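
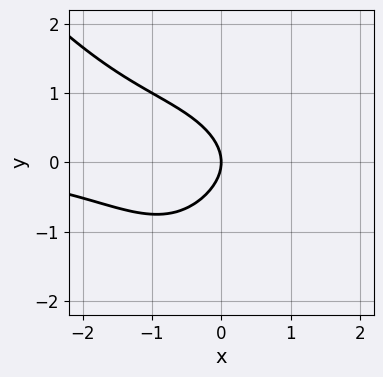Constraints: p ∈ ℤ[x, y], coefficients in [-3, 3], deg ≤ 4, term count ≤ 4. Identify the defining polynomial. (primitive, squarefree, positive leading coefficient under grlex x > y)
x^3*y + x^2*y^2 + 3*y^2 + 3*x

The degree is 4 — no degree-3 curve has this shape.
Against the integer gridlines: it meets the y-axis at y = 0 (among the integer gridlines); one x-axis crossing is at x = 0.
Assembling these constraints gives the stated polynomial.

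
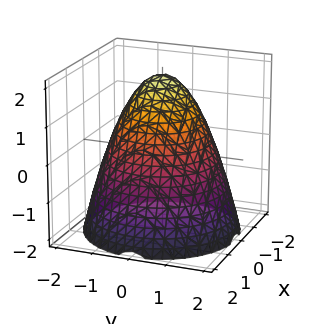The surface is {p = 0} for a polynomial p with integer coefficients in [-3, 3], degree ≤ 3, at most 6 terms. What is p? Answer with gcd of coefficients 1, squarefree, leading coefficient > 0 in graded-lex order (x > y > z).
Degree: no degree-1 surface has this shape, so deg p = 2.
Symmetry: the surface is invariant under rotation about z: p = q(x² + y², z).
Checking where it meets the axes: it crosses the z-axis at the gridline z = 2; a circular section at z = 1 has radius exactly 1.
Putting this together gives p.

x^2 + y^2 + z - 2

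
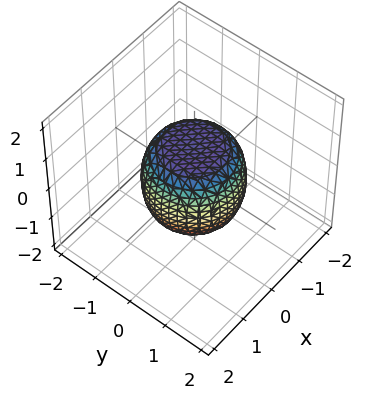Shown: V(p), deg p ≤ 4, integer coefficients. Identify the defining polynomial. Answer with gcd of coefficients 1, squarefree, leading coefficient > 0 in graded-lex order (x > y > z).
(a) The degree is 4 — a generic line meets the surface in up to 4 points.
(b) By symmetry, the surface is invariant under rotation about z: p = q(x² + y², z).
(c) Against the integer gridlines: a circular section at z = 1 has radius between 0 and 1; the z-axis gridline crossings are at z ∈ {-1, 1}.
(d) Assembling these constraints gives the stated polynomial.

2*x^4 + 4*x^2*y^2 + 2*y^4 - x^2 - y^2 + 2*z^2 - 2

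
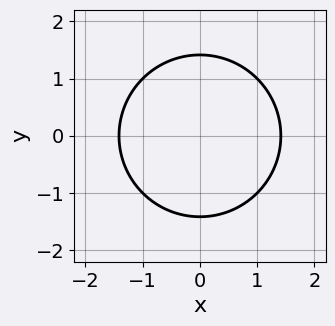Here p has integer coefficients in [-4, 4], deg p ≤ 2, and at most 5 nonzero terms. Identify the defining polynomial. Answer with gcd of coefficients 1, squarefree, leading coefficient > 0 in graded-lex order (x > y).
(a) The degree is 2 — no degree-1 curve has this shape.
(b) Symmetries: the y ↦ −y reflection is a symmetry, so y appears only in even powers; mirror symmetry x ↦ −x ⇒ only even powers of x.
(c) Together with the visible shape, these determine p as stated.

x^2 + y^2 - 2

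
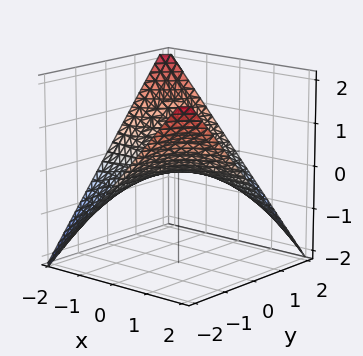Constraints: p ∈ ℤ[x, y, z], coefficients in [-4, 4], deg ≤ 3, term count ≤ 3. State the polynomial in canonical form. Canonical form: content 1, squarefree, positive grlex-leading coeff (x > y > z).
(a) deg p = 2. A hyperbolic paraboloid; a quadric.
(b) Against the integer gridlines: it crosses the z-axis at the gridline z = 0; every point of the y-axis in the box is on the surface; the visible x-axis segment lies entirely on the surface.
(c) Solving for integer coefficients yields p as stated.

x*y + 2*z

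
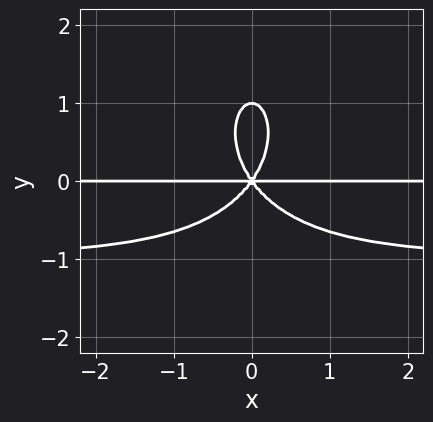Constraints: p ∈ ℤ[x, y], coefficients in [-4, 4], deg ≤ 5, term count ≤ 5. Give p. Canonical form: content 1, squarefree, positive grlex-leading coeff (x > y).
2*x^2*y^2 + y^4 + 2*x^2*y - y^3

The degree is 4 — a generic line meets the curve in up to 4 points.
Symmetries: the x ↦ −x reflection is a symmetry, so x appears only in even powers.
Reading off the gridlines: the y-axis gridline crossings are at y ∈ {0, 1}; every point of the x-axis in the box is on the curve.
Together with the visible shape, these determine p as stated.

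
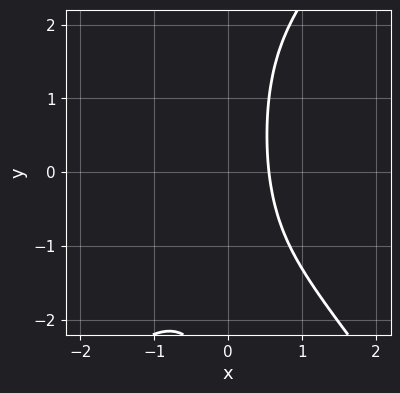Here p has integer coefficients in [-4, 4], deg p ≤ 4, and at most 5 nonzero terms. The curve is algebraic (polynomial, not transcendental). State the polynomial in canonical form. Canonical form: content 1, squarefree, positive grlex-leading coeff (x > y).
2*x^3 - x*y^2 + x*y + 3*x - 2

(a) Degree: no degree-2 curve has this shape, so deg p = 3.
(b) From the visible intercepts: it misses every integer gridline on the y-axis.
(c) Matching integer coefficients to the picture gives p.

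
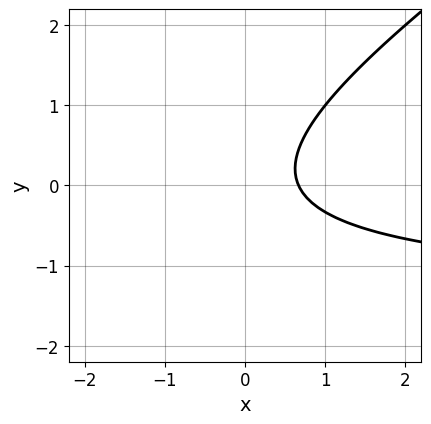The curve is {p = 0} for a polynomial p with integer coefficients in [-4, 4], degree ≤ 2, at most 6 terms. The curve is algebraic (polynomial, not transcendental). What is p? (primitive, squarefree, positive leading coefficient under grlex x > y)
(a) deg p = 2. No degree-1 curve has this shape.
(b) From the visible intercepts: the curve avoids every integer y-axis point in the box.
(c) These observations pin down the coefficients.

2*x*y - 3*y^2 + 3*x - 2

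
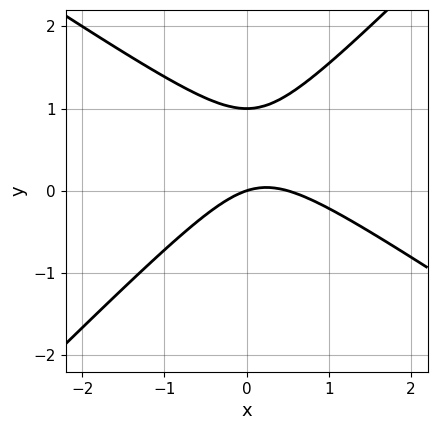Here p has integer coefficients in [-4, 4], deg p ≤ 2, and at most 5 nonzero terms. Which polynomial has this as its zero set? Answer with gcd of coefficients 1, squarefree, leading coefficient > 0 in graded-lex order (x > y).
First, degree: no degree-1 curve has this shape, so deg p = 2.
Next, reading off the gridlines: the y-axis gridline crossings are at y ∈ {0, 1}; it meets the x-axis at x = 0 (among the integer gridlines).
Finally, solving for integer coefficients yields p as stated.

2*x^2 + x*y - 3*y^2 - x + 3*y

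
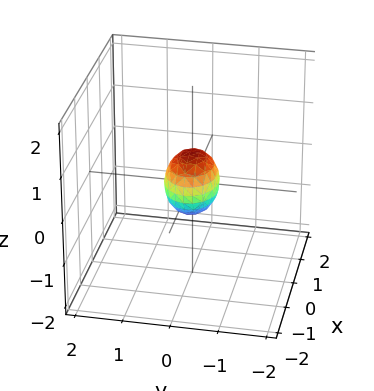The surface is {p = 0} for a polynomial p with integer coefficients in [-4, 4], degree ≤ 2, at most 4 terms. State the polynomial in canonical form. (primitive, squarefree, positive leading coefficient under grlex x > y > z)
2*x^2 + 3*y^2 + 2*z^2 - 1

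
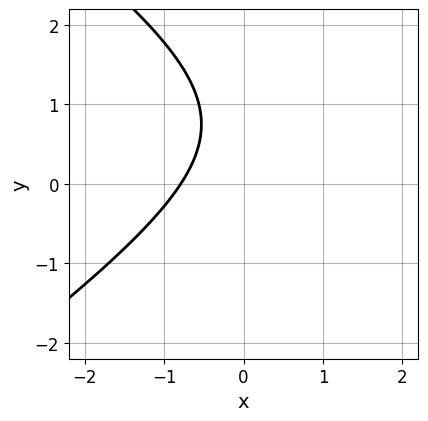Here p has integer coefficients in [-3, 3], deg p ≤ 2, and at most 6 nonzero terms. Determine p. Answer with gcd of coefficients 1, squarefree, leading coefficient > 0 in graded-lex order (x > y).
Degree: the shape is more complex than any degree-1 curve, so deg p = 2.
Observable constraints: no y-intercept at any integer in the box.
Solving for integer coefficients yields p as stated.

x^2 - 2*y^2 - 3*x + 3*y - 3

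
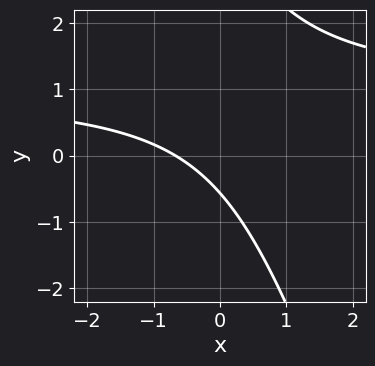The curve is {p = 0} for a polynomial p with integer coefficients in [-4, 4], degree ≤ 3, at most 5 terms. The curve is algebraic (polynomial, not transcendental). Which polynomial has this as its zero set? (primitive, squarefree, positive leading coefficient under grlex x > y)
3*x*y + y^2 - 3*x - 3*y - 2

Degree: a generic line meets the curve in up to 2 points, so deg p = 2.
Solving for integer coefficients yields p as stated.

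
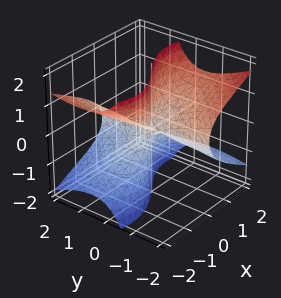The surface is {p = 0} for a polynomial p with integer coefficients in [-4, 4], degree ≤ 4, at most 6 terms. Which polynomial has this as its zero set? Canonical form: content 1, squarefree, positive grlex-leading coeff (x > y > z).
x^3 + 2*x*y^2 - 2*x*z^2 + y^2*z + 3*y*z^2

1. The degree is 3 — a generic line meets the surface in up to 3 points.
2. Against the integer gridlines: every point of the y-axis in the box is on the surface; it meets the x-axis at x = 0 (among the integer gridlines); the visible z-axis segment lies entirely on the surface.
3. Matching integer coefficients to the picture gives p.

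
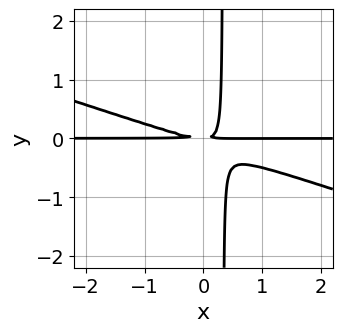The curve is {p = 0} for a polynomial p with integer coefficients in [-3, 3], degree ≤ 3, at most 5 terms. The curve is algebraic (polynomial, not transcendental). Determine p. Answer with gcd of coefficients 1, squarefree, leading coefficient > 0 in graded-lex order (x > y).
x^2*y + 3*x*y^2 - y^2

First, deg p = 3. A generic line meets the curve in up to 3 points.
Next, reading off the gridlines: the visible x-axis segment lies entirely on the curve.
Finally, these observations pin down the coefficients.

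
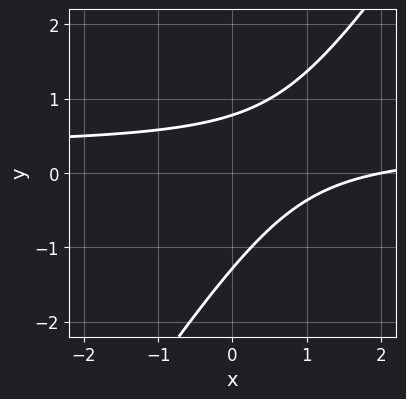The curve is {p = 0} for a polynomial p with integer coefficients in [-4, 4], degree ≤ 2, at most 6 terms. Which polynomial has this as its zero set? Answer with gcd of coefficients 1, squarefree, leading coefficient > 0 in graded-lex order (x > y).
First, degree: no degree-1 curve has this shape, so deg p = 2.
Next, observable constraints: it crosses the x-axis at the gridline x = 2.
Finally, these observations pin down the coefficients.

3*x*y - 2*y^2 - x - y + 2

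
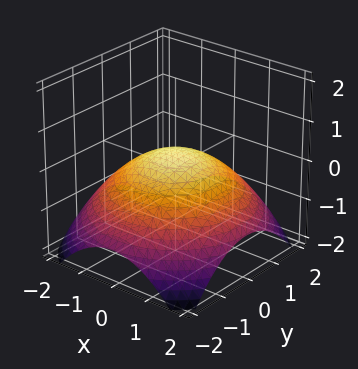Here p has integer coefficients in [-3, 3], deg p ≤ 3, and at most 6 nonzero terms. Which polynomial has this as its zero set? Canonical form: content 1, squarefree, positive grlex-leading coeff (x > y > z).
x^2 + y^2 + 3*z - 1

1. The degree is 2 — a generic line meets the surface in up to 2 points.
2. Symmetry: the z-axis is an axis of rotation, so x and y enter only as x² + y².
3. Against the integer gridlines: the y-axis gridline crossings are at y ∈ {-1, 1}; among the integer gridlines, it crosses the x-axis at x ∈ {-1, 1}.
4. Putting this together gives p.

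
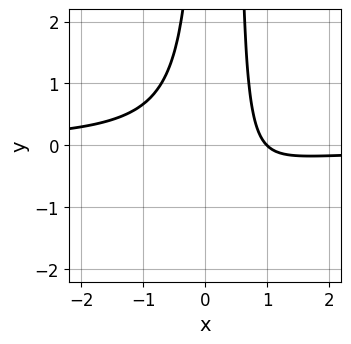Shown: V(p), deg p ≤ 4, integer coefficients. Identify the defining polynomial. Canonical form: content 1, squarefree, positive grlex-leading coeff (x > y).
2*x^2*y - x*y + x - 1

1. Degree: no degree-2 curve has this shape, so deg p = 3.
2. Against the integer gridlines: it meets the x-axis at x = 1 (among the integer gridlines); no y-intercept at any integer in the box.
3. These observations pin down the coefficients.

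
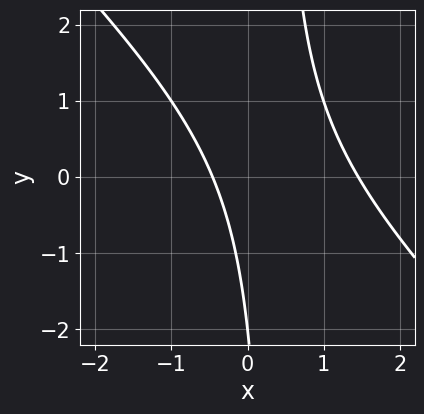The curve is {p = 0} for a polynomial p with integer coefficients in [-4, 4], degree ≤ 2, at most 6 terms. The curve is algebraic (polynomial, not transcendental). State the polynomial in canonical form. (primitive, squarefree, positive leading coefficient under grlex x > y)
1. Degree: a generic line meets the curve in up to 2 points, so deg p = 2.
2. Reading off the gridlines: it crosses the y-axis at the gridline y = -2.
3. These observations pin down the coefficients.

3*x^2 + 3*x*y - 3*x - y - 2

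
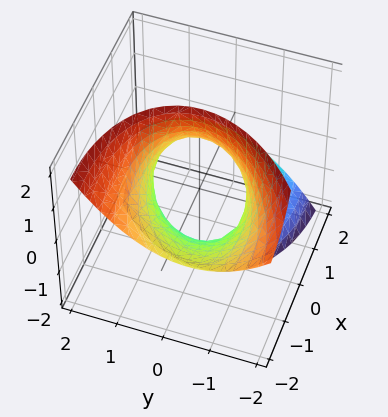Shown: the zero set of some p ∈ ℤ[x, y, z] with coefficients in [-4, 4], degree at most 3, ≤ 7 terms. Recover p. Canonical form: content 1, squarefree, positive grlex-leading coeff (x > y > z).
(a) The degree is 2 — a generic line meets the surface in up to 2 points.
(b) From the axis intercepts and sections: the y-axis gridline crossings are at y ∈ {-1, 1}; it misses every integer gridline on the z-axis.
(c) These observations pin down the coefficients.

x^2 - x*y + 3*x*z + 2*y^2 - 2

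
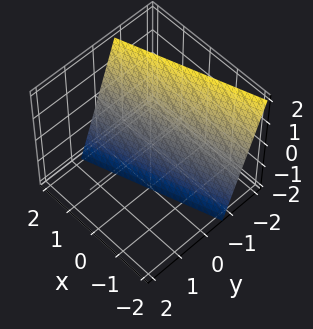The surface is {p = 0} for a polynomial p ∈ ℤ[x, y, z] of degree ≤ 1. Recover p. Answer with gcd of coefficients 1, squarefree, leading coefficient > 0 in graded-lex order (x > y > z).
Degree: every cross-section is a straight line — this is a plane, so deg p = 1.
Checking where it meets the axes: it meets the x-axis at x = 2 (among the integer gridlines); one z-axis crossing is at z = -2.
The integer polynomial consistent with all of this is the stated p.

x - 3*y - z - 2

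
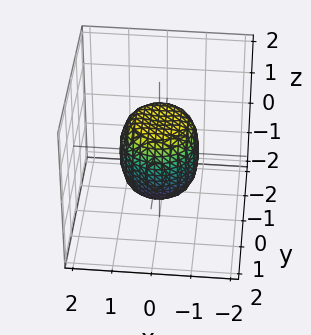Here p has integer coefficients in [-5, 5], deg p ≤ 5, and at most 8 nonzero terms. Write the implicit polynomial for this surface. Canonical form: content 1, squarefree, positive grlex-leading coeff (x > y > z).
1. deg p = 4. No degree-3 surface has this shape.
2. Symmetry: the surface is invariant under rotation about z: p = q(x² + y², z).
3. Reading off the gridlines: the z-axis gridline crossings are at z ∈ {-1, 1}; among the integer gridlines, it crosses the x-axis at x ∈ {-1, 1}; the y-axis gridline crossings are at y ∈ {-1, 1}.
4. The integer polynomial consistent with all of this is the stated p.

2*x^4 + 4*x^2*y^2 + 2*y^4 - x^2 - y^2 + z^2 - 1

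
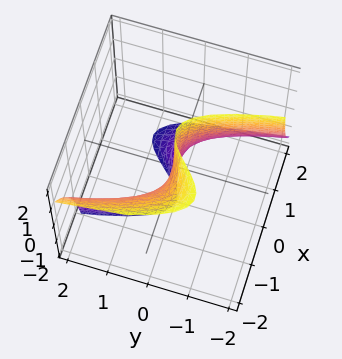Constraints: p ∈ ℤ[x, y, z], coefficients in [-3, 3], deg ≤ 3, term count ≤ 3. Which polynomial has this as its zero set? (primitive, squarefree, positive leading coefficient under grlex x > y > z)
1. Degree: the shape is more complex than any degree-2 surface, so deg p = 3.
2. Observable constraints: one y-axis crossing is at y = 0; the visible z-axis segment lies entirely on the surface; it meets the x-axis at x = 0 (among the integer gridlines).
3. Fitting integer coefficients to these (and the overall shape) gives p.

2*x^3 + 2*x^2*z + 3*y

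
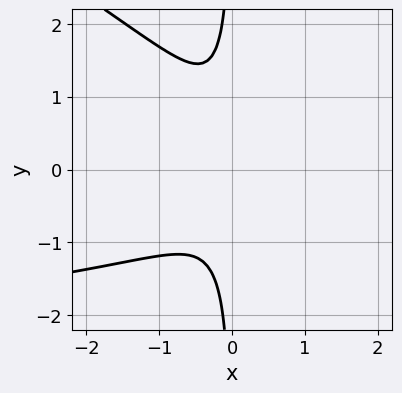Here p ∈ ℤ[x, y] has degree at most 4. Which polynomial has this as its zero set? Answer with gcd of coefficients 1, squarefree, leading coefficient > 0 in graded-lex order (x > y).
1. The degree is 3 — a generic line meets the curve in up to 3 points.
2. From the visible intercepts: the curve avoids every integer y-axis point in the box; it misses every integer gridline on the x-axis.
3. These observations pin down the coefficients.

x^2*y + 2*x*y^2 + 3*x^2 + 1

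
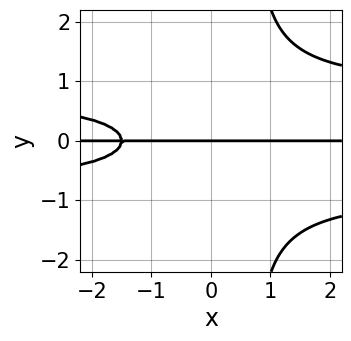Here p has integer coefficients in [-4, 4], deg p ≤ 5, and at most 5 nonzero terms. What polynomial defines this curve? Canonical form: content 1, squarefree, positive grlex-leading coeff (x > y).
3*x*y^3 - 2*y^3 - 2*x*y - 3*y

1. deg p = 4.
2. Against the integer gridlines: it meets the y-axis at y = 0 (among the integer gridlines); every point of the x-axis in the box is on the curve.
3. Solving for integer coefficients yields p as stated.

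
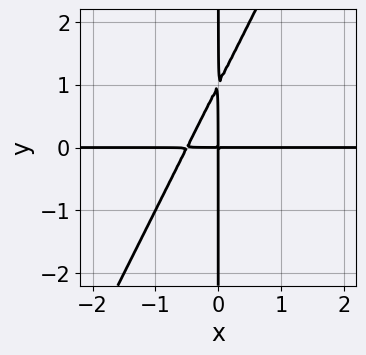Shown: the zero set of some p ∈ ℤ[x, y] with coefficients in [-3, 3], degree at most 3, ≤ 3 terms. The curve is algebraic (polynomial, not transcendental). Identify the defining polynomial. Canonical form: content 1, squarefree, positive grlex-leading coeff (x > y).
1. deg p = 3.
2. From the axis intercepts and sections: every point of the y-axis in the box is on the curve; the visible x-axis segment lies entirely on the curve.
3. The integer polynomial consistent with all of this is the stated p.

2*x^2*y - x*y^2 + x*y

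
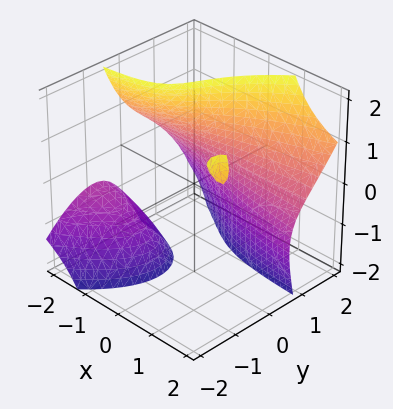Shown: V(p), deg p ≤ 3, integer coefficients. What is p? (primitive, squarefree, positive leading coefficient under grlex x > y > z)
1. I count 3 distinct pieces. They look like related sheets of one shape, so recover p as a whole.
2. The degree is 3 — a generic line meets the surface in up to 3 points.
3. Reading off the gridlines: it misses every integer gridline on the z-axis; it misses every integer gridline on the x-axis.
4. Matching integer coefficients to the picture gives p.

3*x*y*z + x*z^2 - 2*y^3 + 3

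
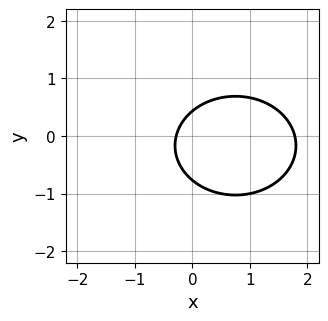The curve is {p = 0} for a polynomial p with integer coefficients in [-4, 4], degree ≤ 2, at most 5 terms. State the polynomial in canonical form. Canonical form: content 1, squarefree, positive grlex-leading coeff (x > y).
2*x^2 + 3*y^2 - 3*x + y - 1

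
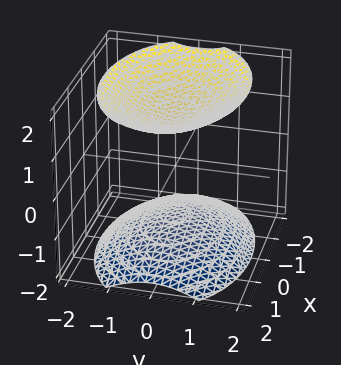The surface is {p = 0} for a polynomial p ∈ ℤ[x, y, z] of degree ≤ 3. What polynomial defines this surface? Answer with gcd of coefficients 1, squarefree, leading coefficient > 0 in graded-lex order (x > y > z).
First, the picture has 2 separate pieces. They look like related sheets of one shape, so recover p as a whole.
Next, degree: two sheets facing apart; a quadric, so deg p = 2.
Next, symmetries: it's symmetric under x → −x, forcing even powers of x; it's symmetric under z → −z, forcing even powers of z; mirror symmetry y ↦ −y ⇒ only even powers of y.
Then, against the integer gridlines: the surface avoids every integer x-axis point in the box; it misses every integer gridline on the y-axis.
Finally, matching integer coefficients to the picture gives p.

x^2 + 2*y^2 - 2*z^2 + 3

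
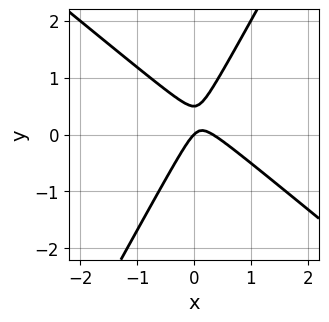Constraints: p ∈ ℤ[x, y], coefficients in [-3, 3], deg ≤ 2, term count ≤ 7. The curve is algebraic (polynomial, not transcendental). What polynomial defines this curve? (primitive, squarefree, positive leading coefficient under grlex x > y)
First, the degree is 2 — the shape is more complex than any degree-1 curve.
Then, against the integer gridlines: it meets the y-axis at y = 0 (among the integer gridlines); one x-axis crossing is at x = 0.
Finally, matching integer coefficients to the picture gives p.

3*x^2 + 2*x*y - 2*y^2 - x + y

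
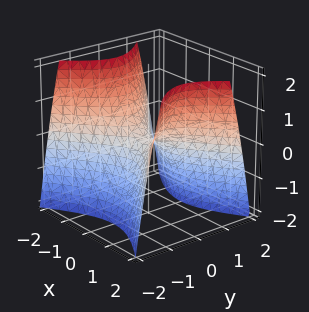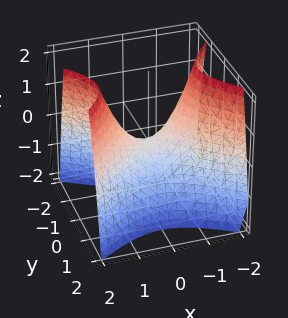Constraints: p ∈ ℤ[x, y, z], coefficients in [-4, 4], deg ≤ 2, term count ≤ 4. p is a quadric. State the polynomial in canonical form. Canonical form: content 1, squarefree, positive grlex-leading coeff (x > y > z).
(a) Degree: a hyperbolic paraboloid; a quadric, so deg p = 2.
(b) Symmetries: mirror symmetry x ↦ −x ⇒ only even powers of x; it's symmetric under y → −y, forcing even powers of y.
(c) Against the integer gridlines: one y-axis crossing is at y = 0; it crosses the x-axis at the gridline x = 0; it meets the z-axis at z = 0 (among the integer gridlines).
(d) Fitting integer coefficients to these (and the overall shape) gives p.

2*x^2 - 3*y^2 - 2*z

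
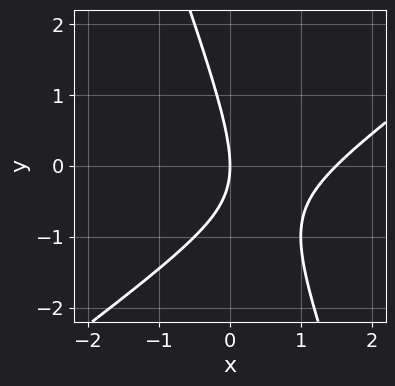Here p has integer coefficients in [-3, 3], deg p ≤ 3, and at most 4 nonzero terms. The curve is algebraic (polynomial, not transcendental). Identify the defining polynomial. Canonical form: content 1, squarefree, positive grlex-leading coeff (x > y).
2*x^2 - 2*x*y - y^2 - 3*x

(a) The degree is 2 — the shape is more complex than any degree-1 curve.
(b) Reading off the gridlines: it crosses the x-axis at the gridline x = 0; one y-axis crossing is at y = 0.
(c) Putting this together gives p.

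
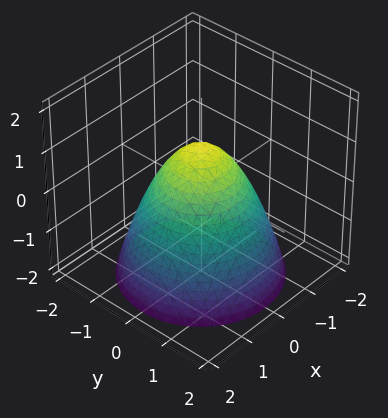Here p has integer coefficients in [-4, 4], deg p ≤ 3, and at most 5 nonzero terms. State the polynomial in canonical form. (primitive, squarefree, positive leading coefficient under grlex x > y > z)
The degree is 2 — no degree-1 surface has this shape.
Symmetry: the z-axis is an axis of rotation, so x and y enter only as x² + y².
Against the integer gridlines: it meets the z-axis at z = 1 (among the integer gridlines); a circular section at z = 0 has radius exactly 1.
The integer polynomial consistent with all of this is the stated p. Check: (0, -1, 0) on the y-axis lies on the surface, and p(0, -1, 0) = 0. ✓

x^2 + y^2 + z - 1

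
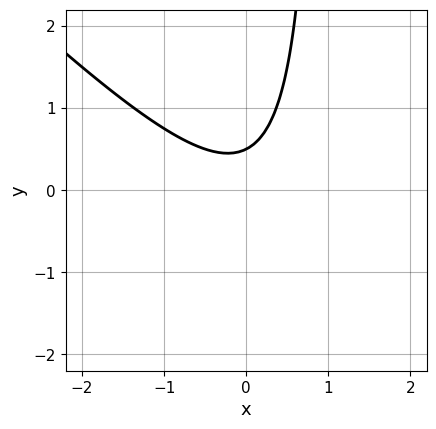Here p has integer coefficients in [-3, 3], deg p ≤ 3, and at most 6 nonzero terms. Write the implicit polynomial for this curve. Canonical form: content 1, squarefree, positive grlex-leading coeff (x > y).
2*x^2 + 2*x*y - 2*y + 1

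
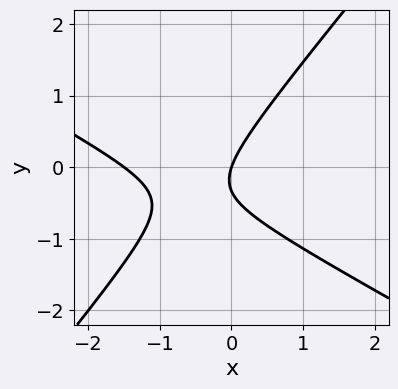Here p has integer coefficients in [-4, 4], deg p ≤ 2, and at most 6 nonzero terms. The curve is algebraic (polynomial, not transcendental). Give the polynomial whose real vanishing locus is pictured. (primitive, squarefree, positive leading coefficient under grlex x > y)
2*x^2 + 2*x*y - 3*y^2 + 3*x - y

1. deg p = 2.
2. Checking where it meets the axes: it crosses the y-axis at the gridline y = 0; it crosses the x-axis at the gridline x = 0.
3. Fitting integer coefficients to these (and the overall shape) gives p.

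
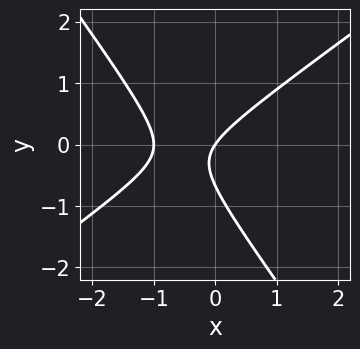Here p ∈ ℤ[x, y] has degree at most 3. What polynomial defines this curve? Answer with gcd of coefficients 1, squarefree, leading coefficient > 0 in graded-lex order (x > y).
(a) deg p = 2. The shape is more complex than any degree-1 curve.
(b) From the axis intercepts and sections: the x-axis gridline crossings are at x ∈ {-1, 0}; one y-axis crossing is at y = 0.
(c) Solving for integer coefficients yields p as stated.

3*x^2 - 2*x*y - 3*y^2 + 3*x - 2*y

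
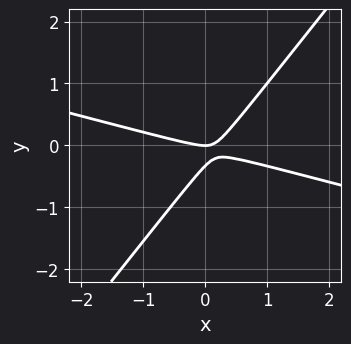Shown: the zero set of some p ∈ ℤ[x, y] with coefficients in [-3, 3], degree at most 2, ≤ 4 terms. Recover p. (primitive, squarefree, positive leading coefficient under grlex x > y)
x^2 + 3*x*y - 3*y^2 - y

(a) Degree: no degree-1 curve has this shape, so deg p = 2.
(b) From the visible intercepts: one y-axis crossing is at y = 0; it crosses the x-axis at the gridline x = 0.
(c) Together with the visible shape, these determine p as stated.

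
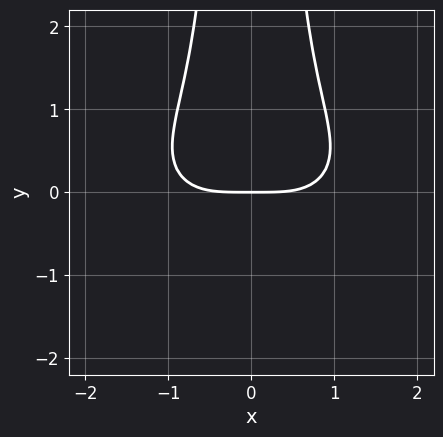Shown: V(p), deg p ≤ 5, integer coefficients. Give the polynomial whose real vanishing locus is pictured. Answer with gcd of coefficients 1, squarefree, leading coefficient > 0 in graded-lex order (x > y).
(a) The degree is 4 — a generic line meets the curve in up to 4 points.
(b) Symmetries: mirror symmetry x ↦ −x ⇒ only even powers of x.
(c) From the axis intercepts and sections: it meets the y-axis at y = 0 (among the integer gridlines); it crosses the x-axis at the gridline x = 0.
(d) The integer polynomial consistent with all of this is the stated p.

x^4 + 3*x^2*y^2 - 3*y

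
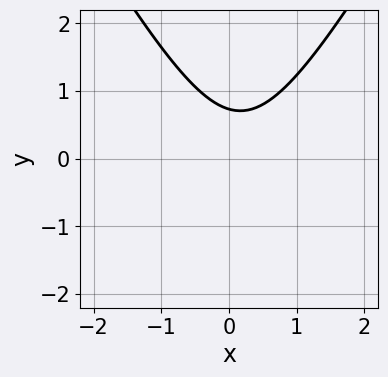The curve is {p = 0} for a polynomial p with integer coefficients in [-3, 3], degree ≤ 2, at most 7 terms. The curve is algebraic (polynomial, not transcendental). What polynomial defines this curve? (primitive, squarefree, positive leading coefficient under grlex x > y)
3*x^2 - y^2 - x - 2*y + 2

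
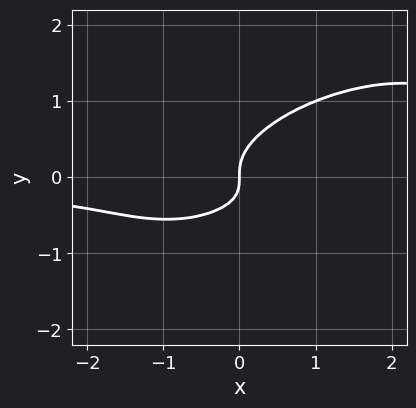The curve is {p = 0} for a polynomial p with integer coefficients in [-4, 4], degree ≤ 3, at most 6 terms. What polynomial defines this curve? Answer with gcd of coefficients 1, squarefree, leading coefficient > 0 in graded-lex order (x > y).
deg p = 3.
Checking where it meets the axes: it meets the x-axis at x = 0 (among the integer gridlines); it meets the y-axis at y = 0 (among the integer gridlines).
Fitting integer coefficients to these (and the overall shape) gives p.

x^2*y - 2*x*y^2 + 3*y^3 - x*y - x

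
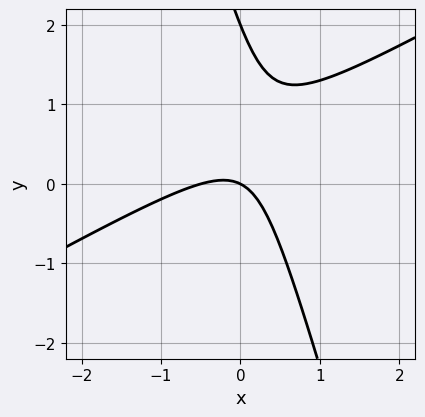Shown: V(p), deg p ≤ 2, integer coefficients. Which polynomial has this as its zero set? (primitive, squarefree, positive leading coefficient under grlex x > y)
2*x^2 - 3*x*y - y^2 + x + 2*y

1. Degree: the shape is more complex than any degree-1 curve, so deg p = 2.
2. Reading off the gridlines: one x-axis crossing is at x = 0; among the integer gridlines, it crosses the y-axis at y ∈ {0, 2}.
3. The integer polynomial consistent with all of this is the stated p.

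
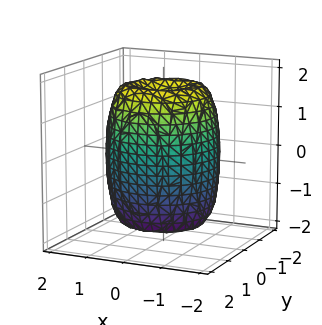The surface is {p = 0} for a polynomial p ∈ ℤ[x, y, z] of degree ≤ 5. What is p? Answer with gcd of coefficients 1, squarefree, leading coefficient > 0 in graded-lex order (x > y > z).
deg p = 4. The shape is more complex than any degree-3 surface.
By symmetry, every cross-section ⟂ z is a circle, so x, y appear only via x² + y².
From the axis intercepts and sections: a circular section at z = 1 has radius between 1 and 2.
The integer polynomial consistent with all of this is the stated p.

2*x^4 + 4*x^2*y^2 + 2*y^4 - 3*x^2 - 3*y^2 + z^2 - 2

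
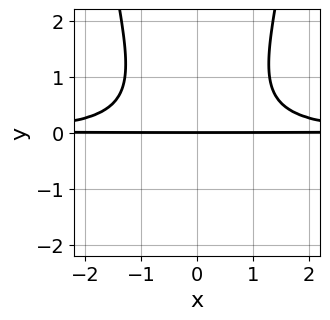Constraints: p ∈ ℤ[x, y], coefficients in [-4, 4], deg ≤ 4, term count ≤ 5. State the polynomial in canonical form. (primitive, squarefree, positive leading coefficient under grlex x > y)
deg p = 4. A generic line meets the curve in up to 4 points.
Symmetries: it's symmetric under x → −x, forcing even powers of x.
Checking where it meets the axes: it crosses the y-axis at the gridline y = 0; the visible x-axis segment lies entirely on the curve.
Assembling these constraints gives the stated polynomial.

3*x^2*y^2 - 2*y^3 - 3*y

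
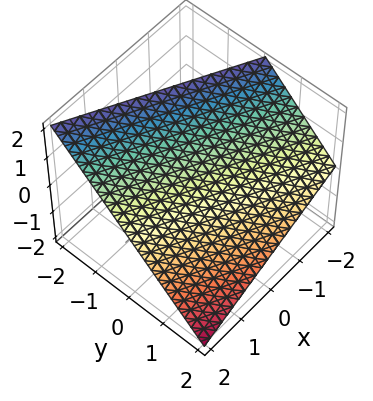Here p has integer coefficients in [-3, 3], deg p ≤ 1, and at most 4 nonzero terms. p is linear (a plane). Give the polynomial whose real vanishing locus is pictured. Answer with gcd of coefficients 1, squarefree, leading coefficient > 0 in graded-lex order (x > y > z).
x + 2*y + 2*z - 2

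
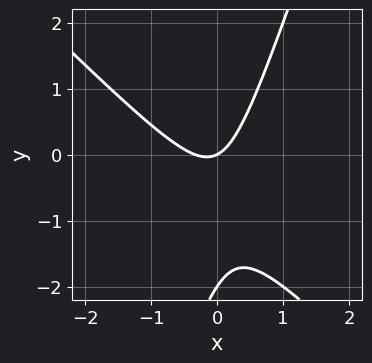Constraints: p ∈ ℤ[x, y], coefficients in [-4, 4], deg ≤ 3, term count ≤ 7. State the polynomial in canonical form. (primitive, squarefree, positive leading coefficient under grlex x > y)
First, degree: a generic line meets the curve in up to 2 points, so deg p = 2.
Next, checking where it meets the axes: among the integer gridlines, it crosses the y-axis at y ∈ {-2, 0}; it meets the x-axis at x = 0 (among the integer gridlines).
Finally, fitting integer coefficients to these (and the overall shape) gives p.

3*x^2 + 2*x*y - y^2 + x - 2*y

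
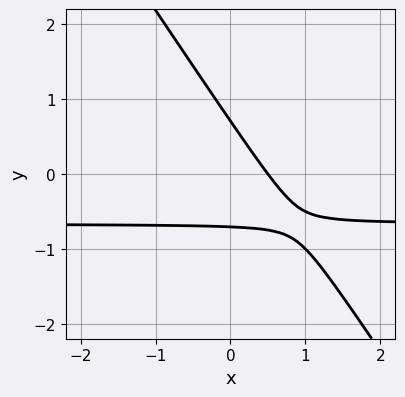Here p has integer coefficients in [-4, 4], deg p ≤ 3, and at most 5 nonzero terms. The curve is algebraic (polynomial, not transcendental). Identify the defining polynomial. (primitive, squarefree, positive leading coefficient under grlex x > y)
Degree: the shape is more complex than any degree-1 curve, so deg p = 2.
Putting this together gives p.

3*x*y + 2*y^2 + 2*x - 1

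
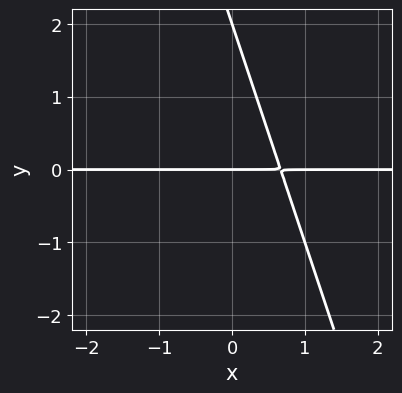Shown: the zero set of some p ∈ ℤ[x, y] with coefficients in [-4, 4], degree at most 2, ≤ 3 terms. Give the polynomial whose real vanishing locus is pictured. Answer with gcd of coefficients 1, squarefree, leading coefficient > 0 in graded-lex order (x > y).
3*x*y + y^2 - 2*y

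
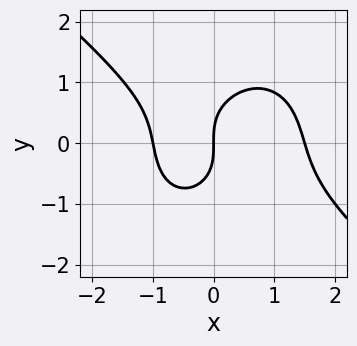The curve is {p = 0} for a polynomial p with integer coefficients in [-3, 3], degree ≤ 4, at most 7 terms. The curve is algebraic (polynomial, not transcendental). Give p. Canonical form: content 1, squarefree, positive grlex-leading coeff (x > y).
First, degree: a generic line meets the curve in up to 3 points, so deg p = 3.
Next, observable constraints: among the integer gridlines, it crosses the x-axis at x ∈ {-1, 0}; one y-axis crossing is at y = 0.
Finally, putting this together gives p.

2*x^3 + x^2*y + 2*y^3 - x^2 - 3*x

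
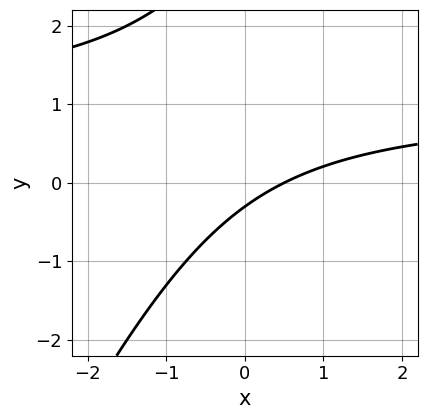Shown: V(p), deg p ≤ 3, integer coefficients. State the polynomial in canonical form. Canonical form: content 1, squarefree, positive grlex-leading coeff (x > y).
2*x*y - y^2 - 2*x + 3*y + 1

(a) The degree is 2 — no degree-1 curve has this shape.
(b) Putting this together gives p.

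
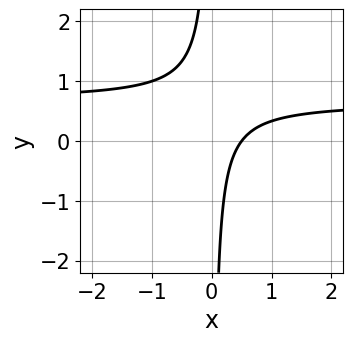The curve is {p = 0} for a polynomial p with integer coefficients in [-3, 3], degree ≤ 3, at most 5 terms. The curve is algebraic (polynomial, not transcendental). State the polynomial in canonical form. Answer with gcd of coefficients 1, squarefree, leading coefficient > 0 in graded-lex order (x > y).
3*x*y - 2*x + 1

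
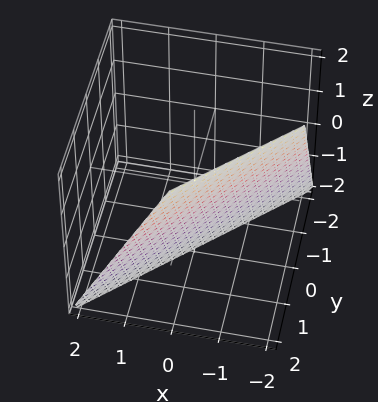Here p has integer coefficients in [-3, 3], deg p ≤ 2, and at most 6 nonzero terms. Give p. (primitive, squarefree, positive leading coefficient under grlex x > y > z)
2*x - 2*y + z + 2

First, degree: every cross-section is a straight line — this is a plane, so deg p = 1.
Then, reading off the gridlines: it crosses the x-axis at the gridline x = -1; one z-axis crossing is at z = -2; one y-axis crossing is at y = 1.
Finally, putting this together gives p.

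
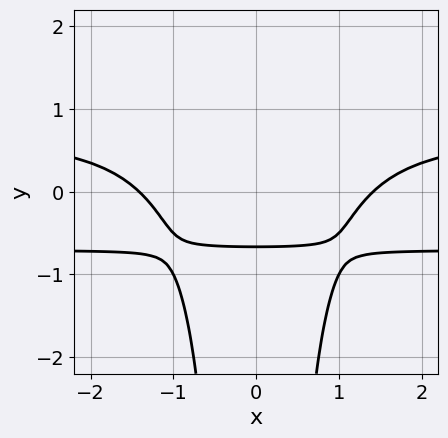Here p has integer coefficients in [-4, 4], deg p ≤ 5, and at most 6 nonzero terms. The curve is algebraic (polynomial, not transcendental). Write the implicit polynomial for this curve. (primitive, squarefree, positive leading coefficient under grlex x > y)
2*x^2*y^2 - x^2 + 3*y + 2

(a) deg p = 4. The shape is more complex than any degree-3 curve.
(b) Symmetries: mirror symmetry x ↦ −x ⇒ only even powers of x.
(c) Fitting integer coefficients to these (and the overall shape) gives p.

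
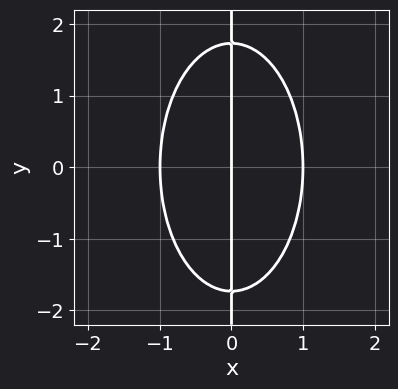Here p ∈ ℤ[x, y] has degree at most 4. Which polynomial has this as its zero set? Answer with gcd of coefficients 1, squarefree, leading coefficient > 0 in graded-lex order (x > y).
3*x^3 + x*y^2 - 3*x

deg p = 3. The shape is more complex than any degree-2 curve.
Symmetries: mirror symmetry y ↦ −y ⇒ only even powers of y.
Against the integer gridlines: among the integer gridlines, it crosses the x-axis at x ∈ {-1, 0, 1}; the visible y-axis segment lies entirely on the curve.
Solving for integer coefficients yields p as stated.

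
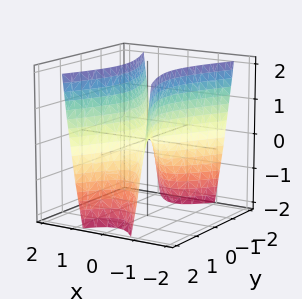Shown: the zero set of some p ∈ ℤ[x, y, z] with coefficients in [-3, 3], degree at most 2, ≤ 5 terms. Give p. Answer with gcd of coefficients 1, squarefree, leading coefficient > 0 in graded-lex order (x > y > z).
3*x^2 - y^2 - z

The degree is 2 — a hyperbolic paraboloid; a quadric.
Symmetries: mirror symmetry x ↦ −x ⇒ only even powers of x; it's symmetric under y → −y, forcing even powers of y.
From the visible intercepts: it crosses the z-axis at the gridline z = 0; it meets the y-axis at y = 0 (among the integer gridlines).
Matching integer coefficients to the picture gives p.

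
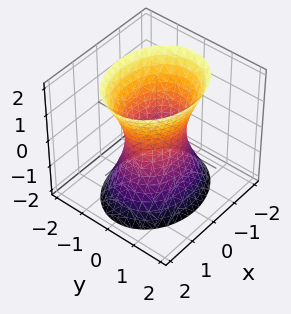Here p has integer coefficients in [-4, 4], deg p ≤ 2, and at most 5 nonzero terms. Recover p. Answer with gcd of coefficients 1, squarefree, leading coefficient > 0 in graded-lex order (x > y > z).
2*x^2 + 3*y^2 - z^2 - 2

Degree: one connected sheet with a waist; a quadric, so deg p = 2.
Symmetries: the y ↦ −y reflection is a symmetry, so y appears only in even powers; mirror symmetry x ↦ −x ⇒ only even powers of x; the z ↦ −z reflection is a symmetry, so z appears only in even powers.
Checking where it meets the axes: among the integer gridlines, it crosses the x-axis at x ∈ {-1, 1}; no z-intercept at any integer in the box.
Putting this together gives p.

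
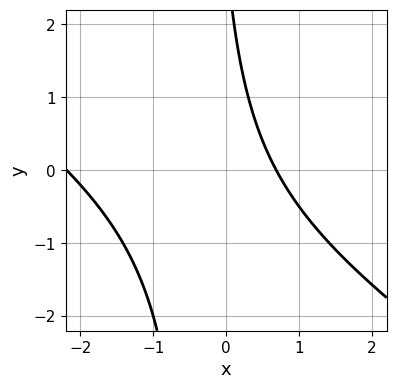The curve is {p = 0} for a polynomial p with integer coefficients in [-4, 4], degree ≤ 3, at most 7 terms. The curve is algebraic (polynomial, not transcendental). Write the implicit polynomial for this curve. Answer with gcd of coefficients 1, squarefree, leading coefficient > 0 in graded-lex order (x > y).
2*x^2 + 3*x*y + 3*x + y - 3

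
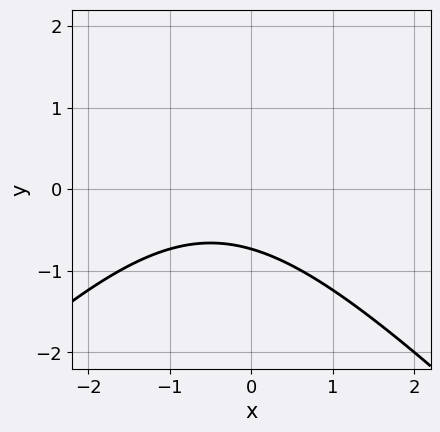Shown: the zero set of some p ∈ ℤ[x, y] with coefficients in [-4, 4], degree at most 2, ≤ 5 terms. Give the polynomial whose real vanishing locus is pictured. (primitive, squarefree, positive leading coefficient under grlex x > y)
x^2 - y^2 + x + 2*y + 2

1. The degree is 2 — the shape is more complex than any degree-1 curve.
2. Observable constraints: it misses every integer gridline on the x-axis.
3. Solving for integer coefficients yields p as stated.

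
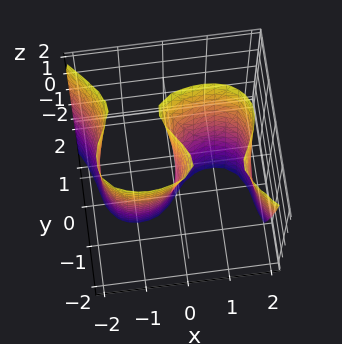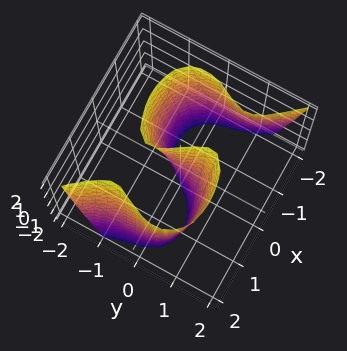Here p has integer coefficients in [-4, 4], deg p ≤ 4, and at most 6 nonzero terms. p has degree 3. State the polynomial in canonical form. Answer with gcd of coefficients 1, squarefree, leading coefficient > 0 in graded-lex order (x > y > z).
x^3 + x*y^2 + 2*y^3 - y*z - 3*x

(a) Degree: the shape is more complex than any degree-2 surface, so deg p = 3.
(b) Reading off the gridlines: one x-axis crossing is at x = 0; it crosses the y-axis at the gridline y = 0; the visible z-axis segment lies entirely on the surface.
(c) Putting this together gives p.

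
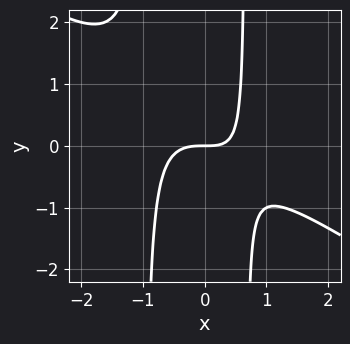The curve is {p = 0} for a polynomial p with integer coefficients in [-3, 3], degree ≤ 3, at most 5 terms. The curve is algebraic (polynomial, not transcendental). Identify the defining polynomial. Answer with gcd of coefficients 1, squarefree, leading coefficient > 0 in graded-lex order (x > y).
First, degree: a generic line meets the curve in up to 3 points, so deg p = 3.
Then, from the axis intercepts and sections: it meets the x-axis at x = 0 (among the integer gridlines); it crosses the y-axis at the gridline y = 0.
Finally, the integer polynomial consistent with all of this is the stated p.

2*x^3 + 3*x^2*y + x*y - 2*y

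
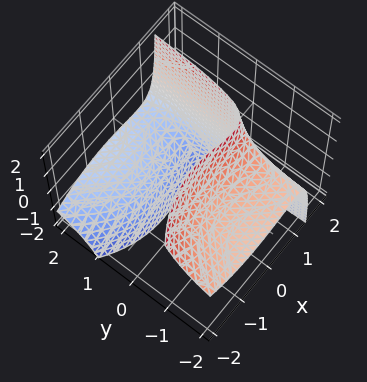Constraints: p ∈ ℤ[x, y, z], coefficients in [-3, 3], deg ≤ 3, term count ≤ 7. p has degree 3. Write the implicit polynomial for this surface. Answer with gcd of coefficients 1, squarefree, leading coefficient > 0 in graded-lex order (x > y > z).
1. The degree is 3 — a generic line meets the surface in up to 3 points.
2. From the axis intercepts and sections: no z-intercept at any integer in the box; no y-intercept at any integer in the box.
3. Fitting integer coefficients to these (and the overall shape) gives p.

x^3 + 2*x*y*z - 3*y*z + x - 3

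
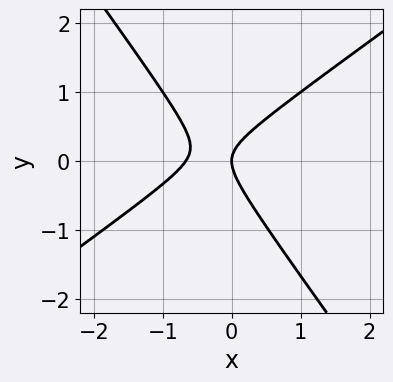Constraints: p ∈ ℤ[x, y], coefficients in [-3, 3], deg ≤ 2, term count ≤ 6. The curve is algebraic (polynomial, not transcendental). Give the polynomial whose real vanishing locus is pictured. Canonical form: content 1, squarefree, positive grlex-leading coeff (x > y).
3*x^2 - 2*x*y - 3*y^2 + 2*x

(a) The degree is 2 — no degree-1 curve has this shape.
(b) Observable constraints: one x-axis crossing is at x = 0; it crosses the y-axis at the gridline y = 0.
(c) Solving for integer coefficients yields p as stated.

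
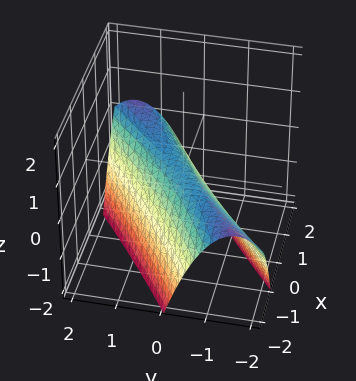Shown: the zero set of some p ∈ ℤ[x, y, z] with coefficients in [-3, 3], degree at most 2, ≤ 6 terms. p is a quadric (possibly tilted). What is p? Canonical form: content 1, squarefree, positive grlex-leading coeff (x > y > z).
x^2 - 3*x*y + 2*y^2 + 2*z

1. The degree is 2 — the shape is more complex than any degree-1 surface.
2. From the visible intercepts: one x-axis crossing is at x = 0; it meets the z-axis at z = 0 (among the integer gridlines); one y-axis crossing is at y = 0.
3. The integer polynomial consistent with all of this is the stated p.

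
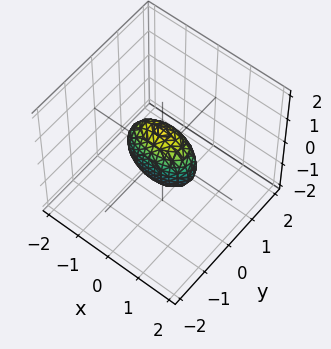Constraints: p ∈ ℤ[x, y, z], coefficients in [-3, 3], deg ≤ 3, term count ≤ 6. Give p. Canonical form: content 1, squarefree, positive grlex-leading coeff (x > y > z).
1. deg p = 2.
2. Symmetries: the x ↦ −x reflection is a symmetry, so x appears only in even powers; the z ↦ −z reflection is a symmetry, so z appears only in even powers; mirror symmetry y ↦ −y ⇒ only even powers of y.
3. Reading off the gridlines: among the integer gridlines, it crosses the z-axis at z ∈ {-1, 1}; among the integer gridlines, it crosses the x-axis at x ∈ {-1, 1}.
4. Matching integer coefficients to the picture gives p.

x^2 + 3*y^2 + z^2 - 1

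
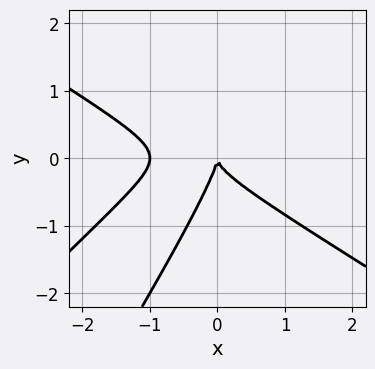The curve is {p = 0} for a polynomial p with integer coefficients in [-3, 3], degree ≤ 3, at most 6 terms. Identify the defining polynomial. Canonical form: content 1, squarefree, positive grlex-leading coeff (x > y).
First, the degree is 3 — no degree-2 curve has this shape.
Then, observable constraints: it crosses the y-axis at the gridline y = 0; the x-axis gridline crossings are at x ∈ {-1, 0}.
Finally, assembling these constraints gives the stated polynomial.

x^3 - 2*x*y^2 + y^3 + x^2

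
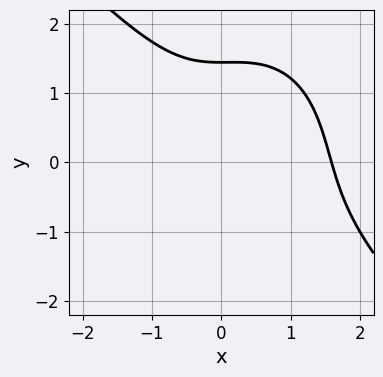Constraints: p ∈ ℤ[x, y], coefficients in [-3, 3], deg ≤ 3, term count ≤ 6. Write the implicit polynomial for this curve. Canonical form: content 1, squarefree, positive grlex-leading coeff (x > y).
(a) The degree is 3 — the shape is more complex than any degree-2 curve.
(b) Putting this together gives p.

2*x^3 + x^2*y + y^3 - 2*x^2 - 3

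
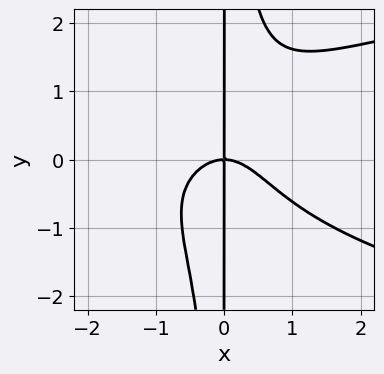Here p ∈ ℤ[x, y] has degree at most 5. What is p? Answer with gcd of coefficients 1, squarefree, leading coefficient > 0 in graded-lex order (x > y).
First, degree: the shape is more complex than any degree-3 curve, so deg p = 4.
Then, reading off the gridlines: one x-axis crossing is at x = 0; the visible y-axis segment lies entirely on the curve.
Finally, putting this together gives p.

x^2*y^2 - x^3 - x*y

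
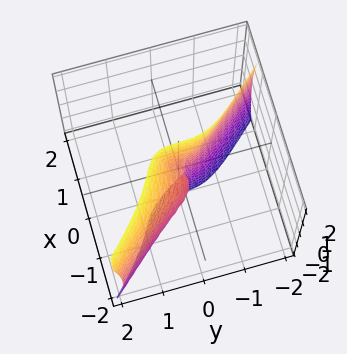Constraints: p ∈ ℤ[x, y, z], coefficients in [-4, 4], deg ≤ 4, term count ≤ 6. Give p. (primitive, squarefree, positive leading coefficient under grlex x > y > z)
1. The degree is 3 — the shape is more complex than any degree-2 surface.
2. From the visible intercepts: it meets the x-axis at x = 0 (among the integer gridlines); the visible z-axis segment lies entirely on the surface; it meets the y-axis at y = 0 (among the integer gridlines).
3. Matching integer coefficients to the picture gives p.

3*x^3 + x*z^2 + 2*y^3 + 2*x^2 - 2*x*y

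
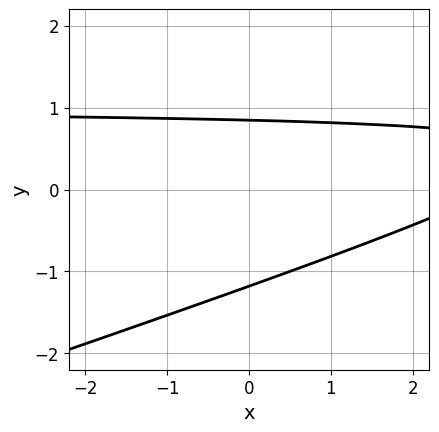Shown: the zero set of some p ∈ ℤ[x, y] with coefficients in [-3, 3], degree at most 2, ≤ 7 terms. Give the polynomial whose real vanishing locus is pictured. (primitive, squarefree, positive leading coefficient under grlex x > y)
1. Degree: a generic line meets the curve in up to 2 points, so deg p = 2.
2. From the visible intercepts: no x-intercept at any integer in the box.
3. Together with the visible shape, these determine p as stated.

x*y - 3*y^2 - x - y + 3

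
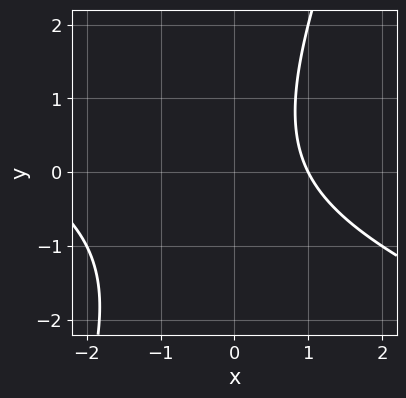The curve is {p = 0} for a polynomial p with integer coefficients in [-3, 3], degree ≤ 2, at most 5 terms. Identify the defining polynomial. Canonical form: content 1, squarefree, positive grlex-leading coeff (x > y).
Degree: a generic line meets the curve in up to 2 points, so deg p = 2.
Observable constraints: no y-intercept at any integer in the box; it crosses the x-axis at the gridline x = 1.
Solving for integer coefficients yields p as stated.

x^2 + 2*x*y - y^2 + 2*x - 3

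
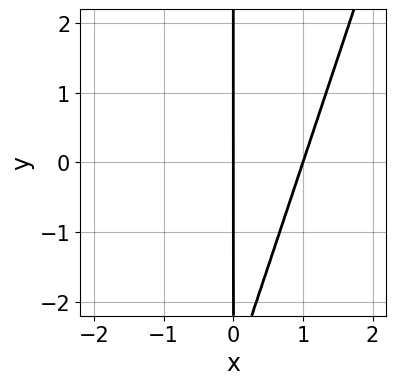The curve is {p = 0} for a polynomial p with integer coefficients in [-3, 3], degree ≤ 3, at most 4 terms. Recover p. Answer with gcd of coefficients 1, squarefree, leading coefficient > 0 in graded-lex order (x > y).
First, degree: no degree-1 curve has this shape, so deg p = 2.
Then, checking where it meets the axes: among the integer gridlines, it crosses the x-axis at x ∈ {0, 1}; the visible y-axis segment lies entirely on the curve.
Finally, assembling these constraints gives the stated polynomial.

3*x^2 - x*y - 3*x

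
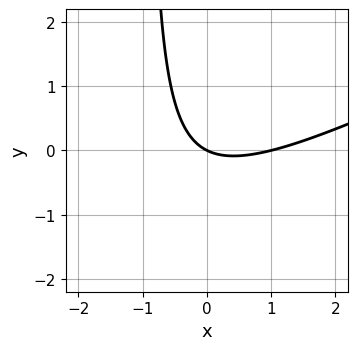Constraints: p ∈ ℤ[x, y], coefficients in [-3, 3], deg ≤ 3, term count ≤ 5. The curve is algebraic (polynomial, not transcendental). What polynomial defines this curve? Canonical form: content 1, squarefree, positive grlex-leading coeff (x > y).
1. The degree is 2 — a generic line meets the curve in up to 2 points.
2. Reading off the gridlines: among the integer gridlines, it crosses the x-axis at x ∈ {0, 1}; one y-axis crossing is at y = 0.
3. Matching integer coefficients to the picture gives p.

x^2 - 2*x*y - x - 2*y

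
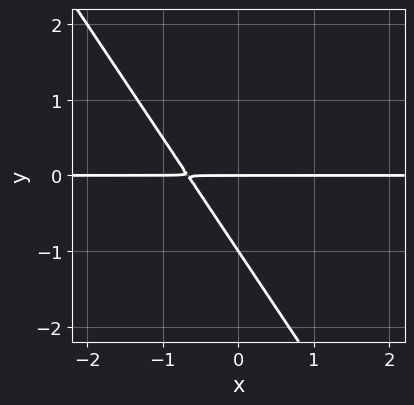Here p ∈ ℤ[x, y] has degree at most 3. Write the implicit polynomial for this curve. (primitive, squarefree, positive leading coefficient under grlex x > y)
1. Degree: a generic line meets the curve in up to 2 points, so deg p = 2.
2. From the axis intercepts and sections: every point of the x-axis in the box is on the curve; among the integer gridlines, it crosses the y-axis at y ∈ {-1, 0}.
3. Putting this together gives p.

3*x*y + 2*y^2 + 2*y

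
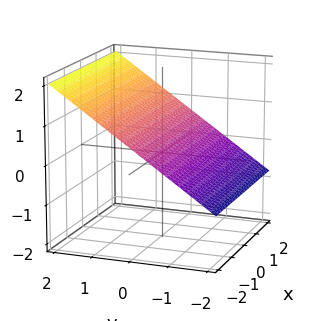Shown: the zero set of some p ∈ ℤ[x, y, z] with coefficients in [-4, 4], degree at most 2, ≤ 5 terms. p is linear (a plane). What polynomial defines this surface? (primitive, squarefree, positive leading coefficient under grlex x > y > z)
2*y - 3*z + 2

(a) The degree is 1 — the surface is flat (a plane).
(b) From the axis intercepts and sections: one y-axis crossing is at y = -1; no x-intercept at any integer in the box.
(c) Putting this together gives p.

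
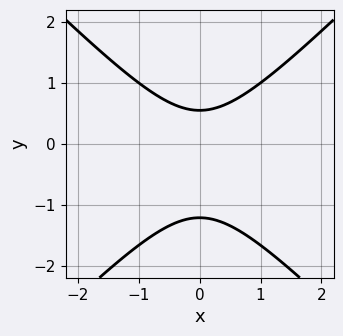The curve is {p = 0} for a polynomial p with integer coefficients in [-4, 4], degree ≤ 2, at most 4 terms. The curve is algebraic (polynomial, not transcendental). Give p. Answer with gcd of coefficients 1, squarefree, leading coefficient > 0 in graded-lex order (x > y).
3*x^2 - 3*y^2 - 2*y + 2

1. The degree is 2 — a generic line meets the curve in up to 2 points.
2. Symmetries: it's symmetric under x → −x, forcing even powers of x.
3. From the axis intercepts and sections: it misses every integer gridline on the x-axis.
4. Matching integer coefficients to the picture gives p.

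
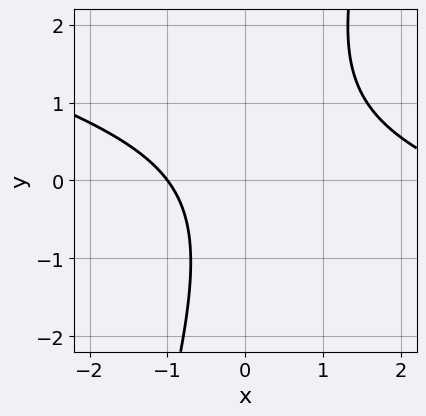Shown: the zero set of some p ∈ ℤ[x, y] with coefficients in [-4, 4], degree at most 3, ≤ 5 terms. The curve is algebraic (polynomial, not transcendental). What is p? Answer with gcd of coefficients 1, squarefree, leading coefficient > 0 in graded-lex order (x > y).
x^2 + 3*x*y - y^2 - 2*x - 3

First, deg p = 2. No degree-1 curve has this shape.
Next, checking where it meets the axes: it crosses the x-axis at the gridline x = -1; it misses every integer gridline on the y-axis.
Finally, the integer polynomial consistent with all of this is the stated p.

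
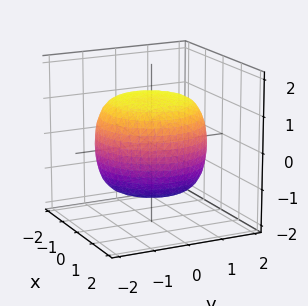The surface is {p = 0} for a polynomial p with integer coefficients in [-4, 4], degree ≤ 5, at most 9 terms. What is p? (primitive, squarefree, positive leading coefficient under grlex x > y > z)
1. Degree: the shape is more complex than any degree-3 surface, so deg p = 4.
2. Symmetry: the z-axis is an axis of rotation, so x and y enter only as x² + y².
3. Against the integer gridlines: a circular section at z = -1 has radius between 1 and 2.
4. Matching integer coefficients to the picture gives p.

x^4 + 2*x^2*y^2 + y^4 - x^2 - y^2 + 2*z^2 - 3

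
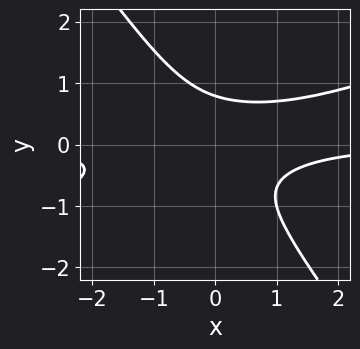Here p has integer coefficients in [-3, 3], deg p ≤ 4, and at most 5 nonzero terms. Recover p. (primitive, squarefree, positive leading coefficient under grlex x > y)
x^2*y - 2*x*y^2 - 2*y^3 + 1

deg p = 3. The shape is more complex than any degree-2 curve.
From the axis intercepts and sections: the curve avoids every integer x-axis point in the box.
Together with the visible shape, these determine p as stated.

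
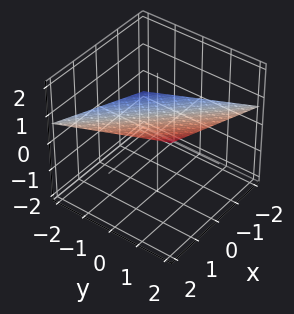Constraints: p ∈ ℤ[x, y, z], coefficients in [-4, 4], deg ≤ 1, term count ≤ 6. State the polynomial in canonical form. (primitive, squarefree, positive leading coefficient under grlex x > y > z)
x + y - 3*z + 2

First, degree: the surface is flat (a plane), so deg p = 1.
Next, from the visible intercepts: it meets the y-axis at y = -2 (among the integer gridlines); it meets the x-axis at x = -2 (among the integer gridlines).
Finally, solving for integer coefficients yields p as stated.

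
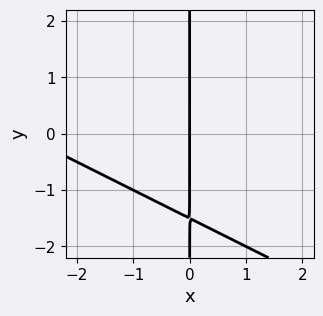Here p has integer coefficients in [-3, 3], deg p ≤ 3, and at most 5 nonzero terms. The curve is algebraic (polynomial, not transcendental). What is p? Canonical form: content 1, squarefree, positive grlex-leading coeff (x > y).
1. deg p = 2.
2. Against the integer gridlines: the visible y-axis segment lies entirely on the curve; it meets the x-axis at x = 0 (among the integer gridlines).
3. Assembling these constraints gives the stated polynomial.

x^2 + 2*x*y + 3*x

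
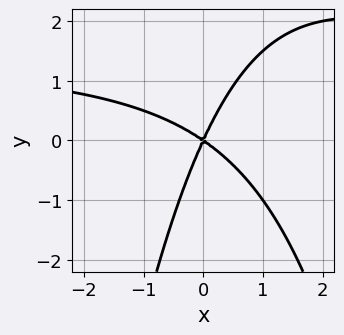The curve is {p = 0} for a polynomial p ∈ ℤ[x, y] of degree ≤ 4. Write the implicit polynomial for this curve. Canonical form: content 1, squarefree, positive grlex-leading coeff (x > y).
deg p = 3. No degree-2 curve has this shape.
Reading off the gridlines: one x-axis crossing is at x = 0; it meets the y-axis at y = 0 (among the integer gridlines).
These observations pin down the coefficients.

2*x^2*y - 3*x^2 - 3*x*y + 2*y^2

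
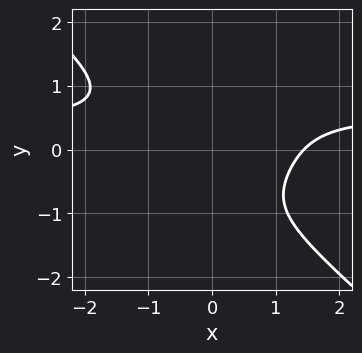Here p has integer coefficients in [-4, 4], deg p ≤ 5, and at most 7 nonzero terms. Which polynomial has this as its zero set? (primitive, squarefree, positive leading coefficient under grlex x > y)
deg p = 4.
From the visible intercepts: no y-intercept at any integer in the box.
The integer polynomial consistent with all of this is the stated p.

2*x^3*y + 3*y^4 - x^3 + y^3 + 3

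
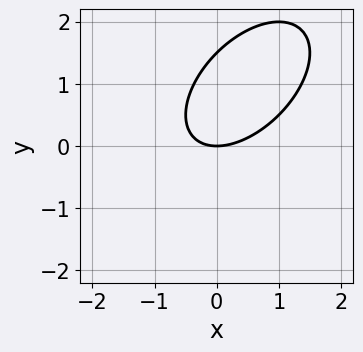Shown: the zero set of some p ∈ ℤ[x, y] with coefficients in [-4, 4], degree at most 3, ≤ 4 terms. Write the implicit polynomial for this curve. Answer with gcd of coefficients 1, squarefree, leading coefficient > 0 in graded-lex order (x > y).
1. Degree: the shape is more complex than any degree-1 curve, so deg p = 2.
2. Against the integer gridlines: one x-axis crossing is at x = 0; it crosses the y-axis at the gridline y = 0.
3. Together with the visible shape, these determine p as stated.

2*x^2 - 2*x*y + 2*y^2 - 3*y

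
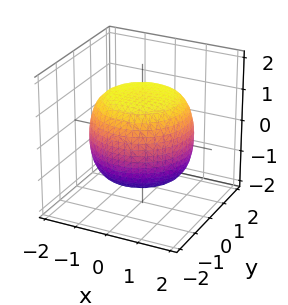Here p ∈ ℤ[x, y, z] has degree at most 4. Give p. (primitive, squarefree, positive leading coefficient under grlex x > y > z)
x^4 + 2*x^2*y^2 + y^4 - x^2 - y^2 + 2*z^2 - 3

First, the degree is 4 — the shape is more complex than any degree-3 surface.
Next, symmetries: the surface is invariant under rotation about z: p = q(x² + y², z).
Next, observable constraints: a circular section at z = -1 has radius between 1 and 2.
Finally, the integer polynomial consistent with all of this is the stated p.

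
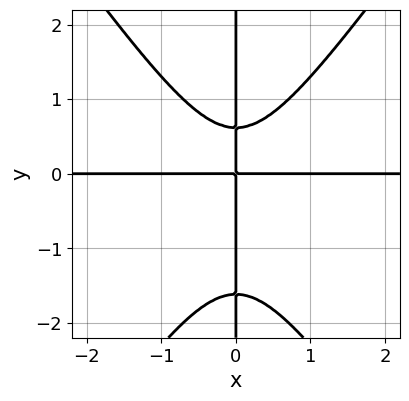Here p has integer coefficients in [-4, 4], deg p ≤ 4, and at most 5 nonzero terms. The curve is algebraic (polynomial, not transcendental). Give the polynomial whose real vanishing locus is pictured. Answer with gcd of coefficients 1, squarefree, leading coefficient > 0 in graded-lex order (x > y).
First, deg p = 4. No degree-3 curve has this shape.
Next, checking where it meets the axes: the visible x-axis segment lies entirely on the curve; every point of the y-axis in the box is on the curve.
Finally, fitting integer coefficients to these (and the overall shape) gives p.

2*x^3*y - x*y^3 - x*y^2 + x*y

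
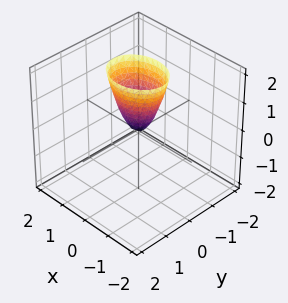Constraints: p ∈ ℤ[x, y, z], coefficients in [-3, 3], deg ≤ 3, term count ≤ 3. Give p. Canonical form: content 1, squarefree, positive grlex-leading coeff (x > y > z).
2*x^2 + 3*y^2 - z

deg p = 2.
Symmetries: the x ↦ −x reflection is a symmetry, so x appears only in even powers; the y ↦ −y reflection is a symmetry, so y appears only in even powers.
Against the integer gridlines: it crosses the z-axis at the gridline z = 0; it meets the y-axis at y = 0 (among the integer gridlines); one x-axis crossing is at x = 0.
Putting this together gives p.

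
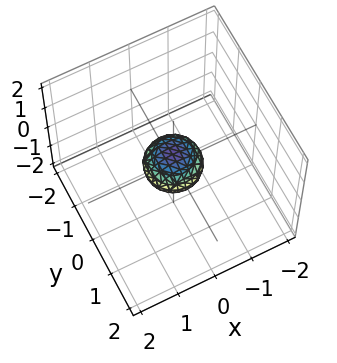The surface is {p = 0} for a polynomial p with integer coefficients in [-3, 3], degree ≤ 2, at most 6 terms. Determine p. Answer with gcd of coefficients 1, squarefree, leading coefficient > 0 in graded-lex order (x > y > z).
(a) Degree: a closed, bounded, convex surface; a quadric, so deg p = 2.
(b) Symmetries: rotational symmetry about the z-axis ⇒ p depends on x, y only through x² + y²; the z ↦ −z reflection is a symmetry, so z appears only in even powers.
(c) Against the integer gridlines: a circular section at z = 0 has radius between 0 and 1.
(d) Assembling these constraints gives the stated polynomial.

2*x^2 + 2*y^2 + 3*z^2 - 1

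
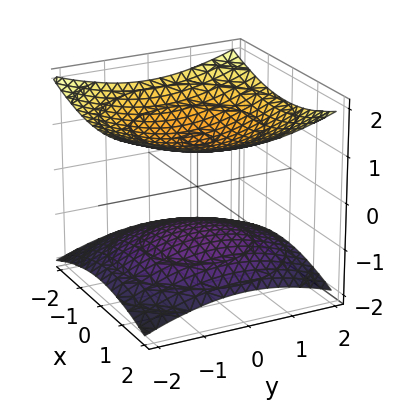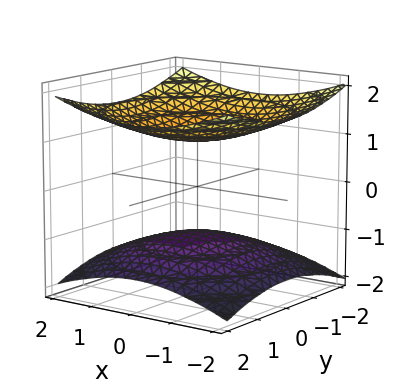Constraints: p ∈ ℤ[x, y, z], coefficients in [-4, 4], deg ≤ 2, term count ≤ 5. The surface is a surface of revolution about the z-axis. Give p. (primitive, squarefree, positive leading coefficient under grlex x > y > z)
x^2 + y^2 - 3*z^2 + 3

First, I count 2 distinct pieces. Treating them together as one polynomial.
Next, deg p = 2. The shape is more complex than any degree-1 surface.
Then, symmetries: rotational symmetry about the z-axis ⇒ p depends on x, y only through x² + y².
Next, from the visible intercepts: no x-intercept at any integer in the box; the surface avoids every integer y-axis point in the box.
Finally, fitting integer coefficients to these (and the overall shape) gives p. Check: (0, 0, 1) on the z-axis lies on the surface, and p(0, 0, 1) = 0. ✓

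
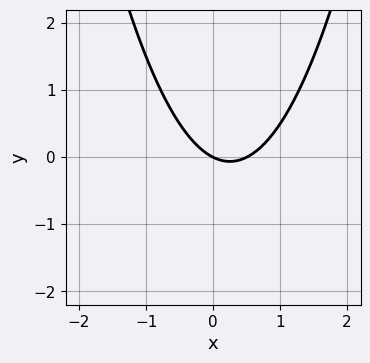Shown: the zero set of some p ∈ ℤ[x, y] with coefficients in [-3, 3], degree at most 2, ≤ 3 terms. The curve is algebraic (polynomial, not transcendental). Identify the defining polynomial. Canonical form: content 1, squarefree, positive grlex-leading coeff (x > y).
1. The degree is 2 — no degree-1 curve has this shape.
2. Reading off the gridlines: one x-axis crossing is at x = 0; one y-axis crossing is at y = 0.
3. These observations pin down the coefficients.

2*x^2 - x - 2*y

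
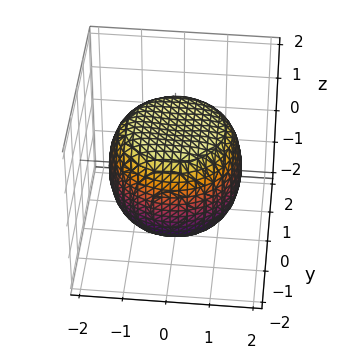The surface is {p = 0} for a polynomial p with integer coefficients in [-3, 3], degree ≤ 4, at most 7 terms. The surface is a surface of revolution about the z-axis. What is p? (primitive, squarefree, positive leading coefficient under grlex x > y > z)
x^4 + 2*x^2*y^2 + y^4 - x^2 - y^2 + 2*z^2 - 3

(a) The degree is 4 — a generic line meets the surface in up to 4 points.
(b) By symmetry, every cross-section ⟂ z is a circle, so x, y appear only via x² + y².
(c) From the visible intercepts: a circular section at z = 0 has radius between 1 and 2.
(d) Together with the visible shape, these determine p as stated.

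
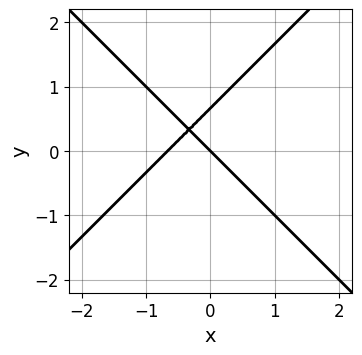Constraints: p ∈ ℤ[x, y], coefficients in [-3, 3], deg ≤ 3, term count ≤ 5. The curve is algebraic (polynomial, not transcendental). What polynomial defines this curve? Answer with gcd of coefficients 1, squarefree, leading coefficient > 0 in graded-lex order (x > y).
3*x^2 - 3*y^2 + 2*x + 2*y

(a) deg p = 2.
(b) Checking where it meets the axes: one x-axis crossing is at x = 0; one y-axis crossing is at y = 0.
(c) Together with the visible shape, these determine p as stated.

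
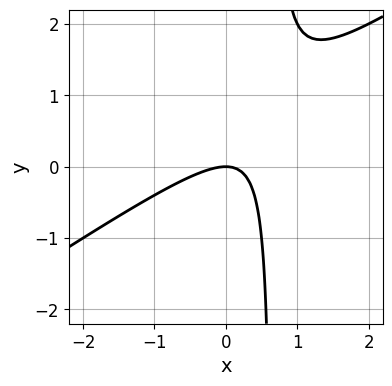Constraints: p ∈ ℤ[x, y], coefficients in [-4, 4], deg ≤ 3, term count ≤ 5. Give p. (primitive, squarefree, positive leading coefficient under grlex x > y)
2*x^2 - 3*x*y + 2*y

1. The degree is 2 — no degree-1 curve has this shape.
2. Against the integer gridlines: it crosses the y-axis at the gridline y = 0; it crosses the x-axis at the gridline x = 0.
3. These observations pin down the coefficients.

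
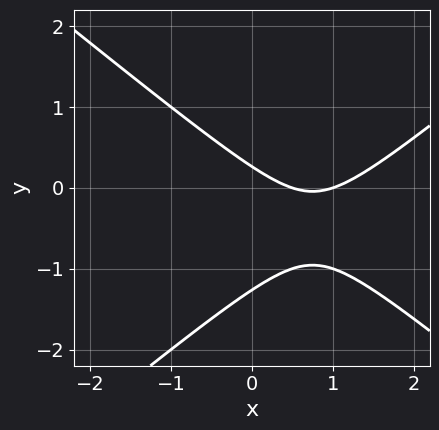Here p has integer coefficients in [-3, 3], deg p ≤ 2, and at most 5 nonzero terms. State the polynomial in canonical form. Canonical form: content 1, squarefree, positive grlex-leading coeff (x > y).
First, deg p = 2. A generic line meets the curve in up to 2 points.
Next, from the axis intercepts and sections: it meets the x-axis at x = 1 (among the integer gridlines).
Finally, together with the visible shape, these determine p as stated.

2*x^2 - 3*y^2 - 3*x - 3*y + 1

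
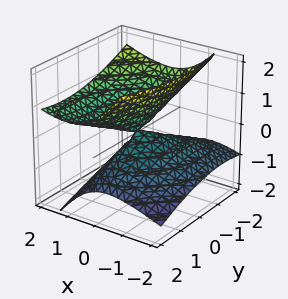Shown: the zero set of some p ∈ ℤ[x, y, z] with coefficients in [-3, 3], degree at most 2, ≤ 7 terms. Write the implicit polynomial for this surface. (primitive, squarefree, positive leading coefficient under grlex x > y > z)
deg p = 2. The shape is more complex than any degree-1 surface.
From the visible intercepts: it meets the z-axis at z = 0 (among the integer gridlines); it crosses the y-axis at the gridline y = 0.
Together with the visible shape, these determine p as stated.

2*x^2 - x*y - 3*x*z + y^2 - 3*z^2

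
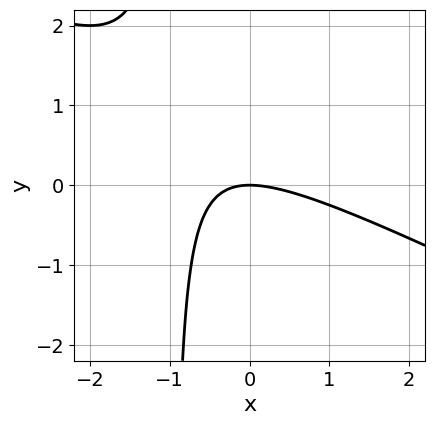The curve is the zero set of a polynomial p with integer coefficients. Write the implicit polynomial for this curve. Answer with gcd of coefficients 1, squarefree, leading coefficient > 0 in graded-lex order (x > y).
x^2 + 2*x*y + 2*y

First, the degree is 2 — the shape is more complex than any degree-1 curve.
Then, reading off the gridlines: one x-axis crossing is at x = 0; it meets the y-axis at y = 0 (among the integer gridlines).
Finally, these observations pin down the coefficients.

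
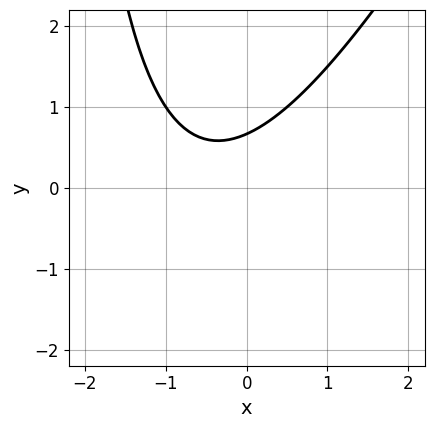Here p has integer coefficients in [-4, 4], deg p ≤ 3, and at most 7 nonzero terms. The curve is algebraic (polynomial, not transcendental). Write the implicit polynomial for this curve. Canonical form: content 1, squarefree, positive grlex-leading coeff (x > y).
1. The degree is 2 — no degree-1 curve has this shape.
2. Observable constraints: it misses every integer gridline on the x-axis.
3. The integer polynomial consistent with all of this is the stated p.

2*x^2 - x*y + 2*x - 3*y + 2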